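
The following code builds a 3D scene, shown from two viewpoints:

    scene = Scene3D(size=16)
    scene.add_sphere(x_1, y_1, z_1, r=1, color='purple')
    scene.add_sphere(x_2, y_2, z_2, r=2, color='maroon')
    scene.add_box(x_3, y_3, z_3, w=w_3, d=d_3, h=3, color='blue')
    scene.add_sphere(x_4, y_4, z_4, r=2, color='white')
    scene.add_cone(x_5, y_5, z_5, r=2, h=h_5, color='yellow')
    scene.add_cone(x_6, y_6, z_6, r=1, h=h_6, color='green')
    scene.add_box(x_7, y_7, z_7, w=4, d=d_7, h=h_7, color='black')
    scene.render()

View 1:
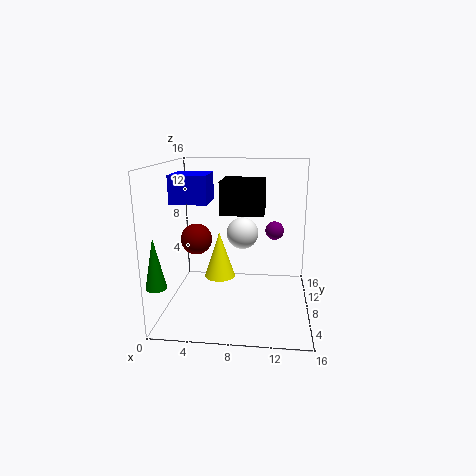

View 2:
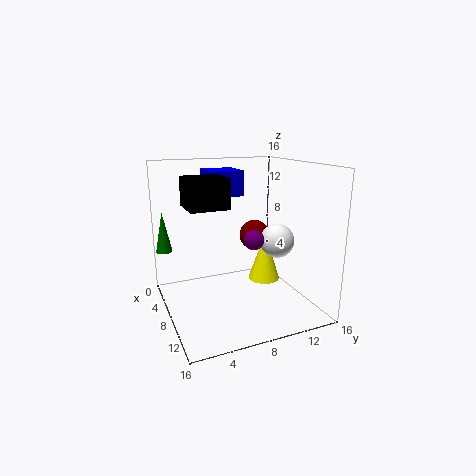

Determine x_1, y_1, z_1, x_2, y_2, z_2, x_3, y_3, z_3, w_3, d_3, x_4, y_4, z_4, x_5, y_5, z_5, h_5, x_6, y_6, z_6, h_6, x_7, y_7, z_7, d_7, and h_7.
x_1 = 12; y_1 = 8; z_1 = 9; x_2 = 2; y_2 = 13; z_2 = 6; x_3 = 1; y_3 = 6; z_3 = 12; w_3 = 4; d_3 = 4; x_4 = 8; y_4 = 13; z_4 = 7; x_5 = 5; y_5 = 13; z_5 = 1; h_5 = 6; x_6 = 1; y_6 = 1; z_6 = 5; h_6 = 5; x_7 = 7; y_7 = 2; z_7 = 12; d_7 = 4; h_7 = 3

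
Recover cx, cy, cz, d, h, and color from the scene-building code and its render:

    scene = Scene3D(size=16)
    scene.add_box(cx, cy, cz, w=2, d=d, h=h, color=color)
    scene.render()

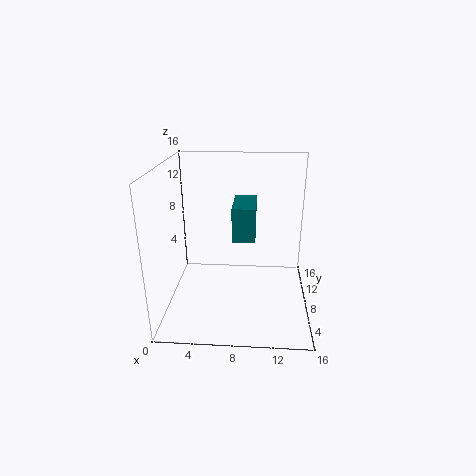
cx = 8; cy = 0.5; cz = 11; d = 4; h = 3; color = 'teal'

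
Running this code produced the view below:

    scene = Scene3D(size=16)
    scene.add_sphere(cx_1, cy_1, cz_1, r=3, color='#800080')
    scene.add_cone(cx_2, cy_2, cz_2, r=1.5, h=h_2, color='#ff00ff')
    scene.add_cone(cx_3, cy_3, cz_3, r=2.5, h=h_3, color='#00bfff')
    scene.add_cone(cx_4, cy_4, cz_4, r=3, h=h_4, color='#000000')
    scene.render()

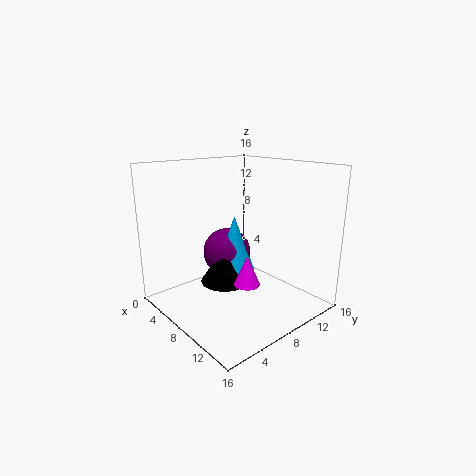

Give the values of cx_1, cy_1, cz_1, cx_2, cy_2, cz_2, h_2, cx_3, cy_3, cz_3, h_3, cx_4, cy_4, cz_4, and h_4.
cx_1 = 3.5, cy_1 = 10, cz_1 = 4.5, cx_2 = 9, cy_2 = 8.5, cz_2 = 2.5, h_2 = 3.5, cx_3 = 5, cy_3 = 10, cz_3 = 2.5, h_3 = 7, cx_4 = 5, cy_4 = 8.5, cz_4 = 1.5, h_4 = 4.5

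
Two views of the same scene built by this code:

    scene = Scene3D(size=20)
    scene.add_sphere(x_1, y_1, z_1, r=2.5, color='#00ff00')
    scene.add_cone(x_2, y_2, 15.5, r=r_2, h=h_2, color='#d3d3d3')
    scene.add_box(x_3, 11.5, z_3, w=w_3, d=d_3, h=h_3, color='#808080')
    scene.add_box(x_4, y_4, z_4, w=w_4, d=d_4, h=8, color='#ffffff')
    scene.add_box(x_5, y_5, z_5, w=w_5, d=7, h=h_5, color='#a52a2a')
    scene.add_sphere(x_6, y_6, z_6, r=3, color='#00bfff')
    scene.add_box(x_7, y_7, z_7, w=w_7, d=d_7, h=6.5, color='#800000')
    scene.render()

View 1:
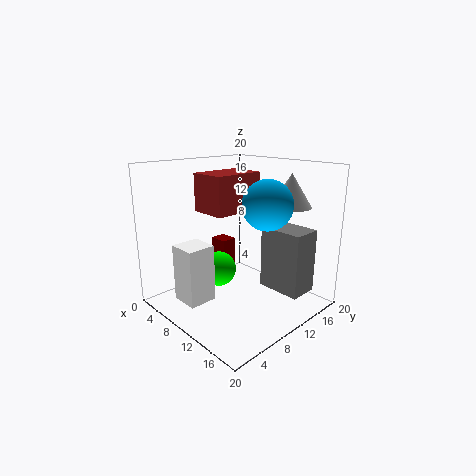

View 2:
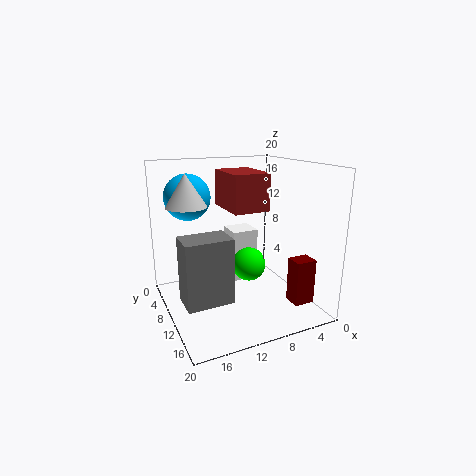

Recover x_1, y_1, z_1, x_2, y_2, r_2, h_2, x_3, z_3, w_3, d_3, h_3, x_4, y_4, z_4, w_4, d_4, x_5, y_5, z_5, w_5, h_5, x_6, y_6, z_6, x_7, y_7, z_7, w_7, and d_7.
x_1 = 7.5; y_1 = 8.5; z_1 = 5; x_2 = 17.5; y_2 = 11.5; r_2 = 2.5; h_2 = 4; x_3 = 13; z_3 = 3.5; w_3 = 6; d_3 = 4; h_3 = 8.5; x_4 = 5; y_4 = 2.5; z_4 = 1.5; w_4 = 4; d_4 = 4; x_5 = 6.5; y_5 = 5.5; z_5 = 14; w_5 = 5; h_5 = 5; x_6 = 16.5; y_6 = 8.5; z_6 = 16; x_7 = 0.5; y_7 = 13; z_7 = 0.5; w_7 = 3; d_7 = 2.5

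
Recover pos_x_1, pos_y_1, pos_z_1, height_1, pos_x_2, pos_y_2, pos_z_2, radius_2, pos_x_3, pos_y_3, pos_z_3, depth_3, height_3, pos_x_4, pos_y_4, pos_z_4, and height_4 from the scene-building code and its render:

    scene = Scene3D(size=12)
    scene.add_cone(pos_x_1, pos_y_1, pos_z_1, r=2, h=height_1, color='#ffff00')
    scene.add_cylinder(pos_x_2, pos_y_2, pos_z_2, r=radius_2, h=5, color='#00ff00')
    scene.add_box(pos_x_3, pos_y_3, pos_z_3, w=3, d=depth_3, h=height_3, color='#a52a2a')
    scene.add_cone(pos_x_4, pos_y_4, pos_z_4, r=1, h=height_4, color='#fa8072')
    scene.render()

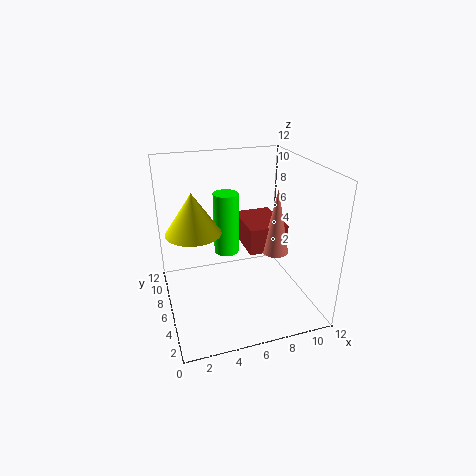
pos_x_1 = 2; pos_y_1 = 4; pos_z_1 = 8; height_1 = 3; pos_x_2 = 5; pos_y_2 = 6; pos_z_2 = 5; radius_2 = 1; pos_x_3 = 6; pos_y_3 = 3; pos_z_3 = 6; depth_3 = 4; height_3 = 2; pos_x_4 = 8; pos_y_4 = 3; pos_z_4 = 6; height_4 = 5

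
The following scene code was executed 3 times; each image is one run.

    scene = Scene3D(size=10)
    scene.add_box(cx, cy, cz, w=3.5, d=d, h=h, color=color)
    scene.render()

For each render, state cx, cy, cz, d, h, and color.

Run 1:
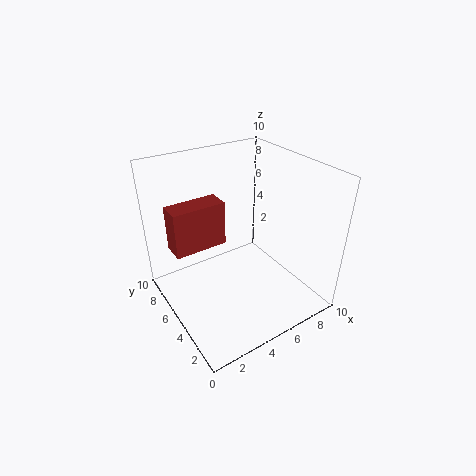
cx = 0.5, cy = 5, cz = 5, d = 1.5, h = 3, color = 'brown'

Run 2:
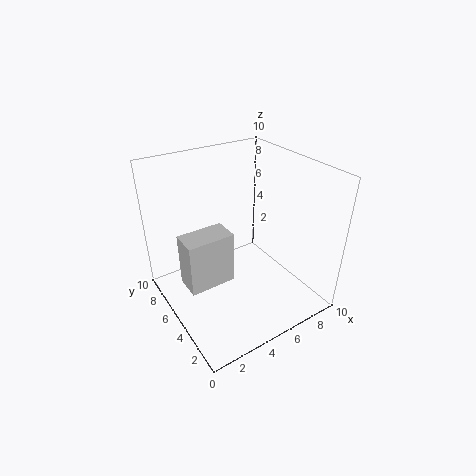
cx = 1.5, cy = 5.5, cz = 1, d = 2, h = 4, color = 'lightgray'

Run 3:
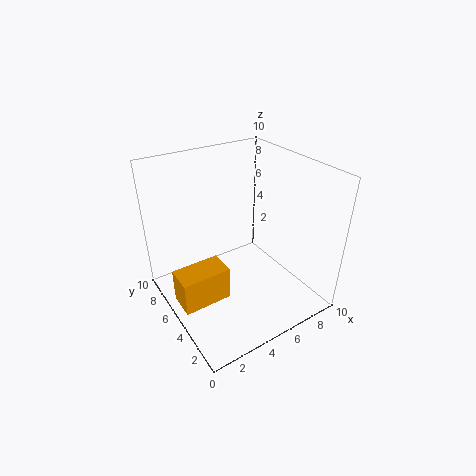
cx = 0.5, cy = 4.5, cz = 0.5, d = 2, h = 2.5, color = 'orange'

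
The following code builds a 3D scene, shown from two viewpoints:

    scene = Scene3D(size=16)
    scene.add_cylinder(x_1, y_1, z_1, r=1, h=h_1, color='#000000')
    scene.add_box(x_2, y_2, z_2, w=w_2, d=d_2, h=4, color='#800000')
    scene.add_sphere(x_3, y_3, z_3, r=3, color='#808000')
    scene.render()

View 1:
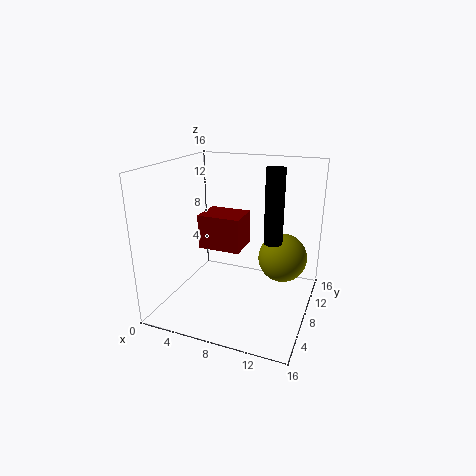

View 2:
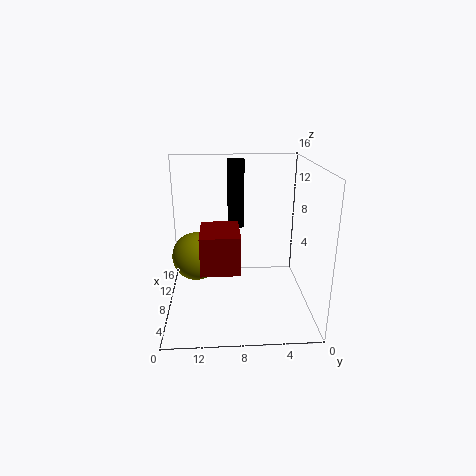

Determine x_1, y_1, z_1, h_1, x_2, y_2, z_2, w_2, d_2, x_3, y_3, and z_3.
x_1 = 12, y_1 = 8, z_1 = 8, h_1 = 8, x_2 = 3, y_2 = 8, z_2 = 6, w_2 = 5, d_2 = 4, x_3 = 12, y_3 = 13, z_3 = 4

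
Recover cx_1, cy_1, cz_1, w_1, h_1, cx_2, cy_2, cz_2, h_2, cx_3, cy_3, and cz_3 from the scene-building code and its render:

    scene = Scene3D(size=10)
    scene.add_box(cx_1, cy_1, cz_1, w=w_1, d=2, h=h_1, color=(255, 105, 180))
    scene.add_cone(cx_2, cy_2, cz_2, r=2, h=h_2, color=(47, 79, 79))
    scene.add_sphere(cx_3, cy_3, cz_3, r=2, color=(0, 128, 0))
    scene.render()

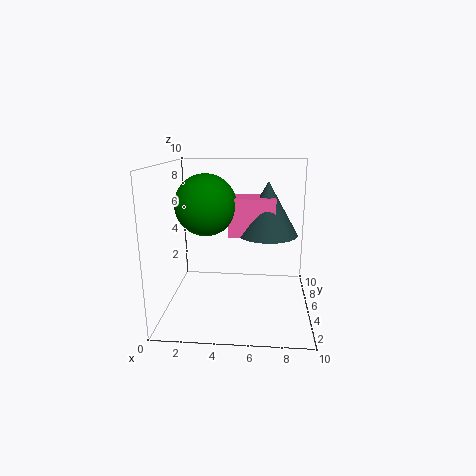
cx_1 = 4.5
cy_1 = 3.5
cz_1 = 5.5
w_1 = 3
h_1 = 2.5
cx_2 = 7
cy_2 = 4.5
cz_2 = 5.5
h_2 = 3.5
cx_3 = 3
cy_3 = 4
cz_3 = 7.5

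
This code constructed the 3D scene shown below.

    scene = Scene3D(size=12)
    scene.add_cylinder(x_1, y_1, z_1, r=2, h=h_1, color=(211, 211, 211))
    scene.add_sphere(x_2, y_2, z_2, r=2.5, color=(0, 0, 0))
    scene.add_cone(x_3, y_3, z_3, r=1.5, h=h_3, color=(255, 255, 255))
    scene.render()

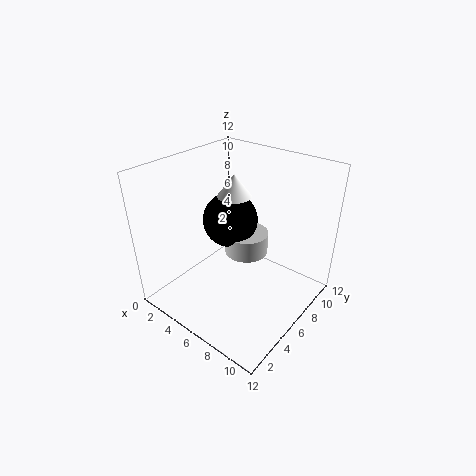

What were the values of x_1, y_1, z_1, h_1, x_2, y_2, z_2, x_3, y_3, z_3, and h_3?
x_1 = 5; y_1 = 8.5; z_1 = 3; h_1 = 2; x_2 = 3.5; y_2 = 8; z_2 = 6; x_3 = 4; y_3 = 8; z_3 = 8.5; h_3 = 2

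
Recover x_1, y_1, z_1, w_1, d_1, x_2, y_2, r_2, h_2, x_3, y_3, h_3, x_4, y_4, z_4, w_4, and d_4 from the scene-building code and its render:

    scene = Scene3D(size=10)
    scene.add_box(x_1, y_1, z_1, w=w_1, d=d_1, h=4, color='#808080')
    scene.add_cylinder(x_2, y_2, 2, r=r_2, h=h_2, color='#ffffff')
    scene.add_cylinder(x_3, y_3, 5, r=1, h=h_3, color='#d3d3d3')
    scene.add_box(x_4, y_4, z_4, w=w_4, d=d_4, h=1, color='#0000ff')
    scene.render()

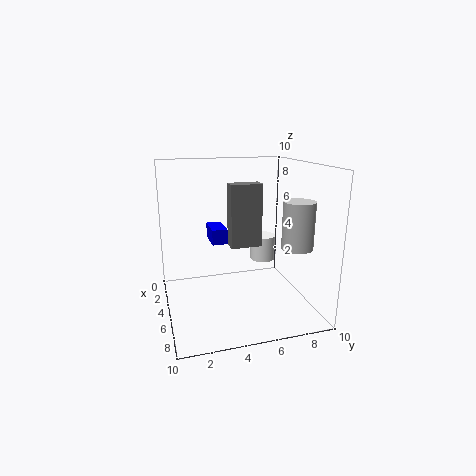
x_1 = 6; y_1 = 4; z_1 = 5; w_1 = 1; d_1 = 2; x_2 = 2; y_2 = 8; r_2 = 1; h_2 = 2; x_3 = 8; y_3 = 8; h_3 = 3; x_4 = 4; y_4 = 3; z_4 = 5; w_4 = 2; d_4 = 1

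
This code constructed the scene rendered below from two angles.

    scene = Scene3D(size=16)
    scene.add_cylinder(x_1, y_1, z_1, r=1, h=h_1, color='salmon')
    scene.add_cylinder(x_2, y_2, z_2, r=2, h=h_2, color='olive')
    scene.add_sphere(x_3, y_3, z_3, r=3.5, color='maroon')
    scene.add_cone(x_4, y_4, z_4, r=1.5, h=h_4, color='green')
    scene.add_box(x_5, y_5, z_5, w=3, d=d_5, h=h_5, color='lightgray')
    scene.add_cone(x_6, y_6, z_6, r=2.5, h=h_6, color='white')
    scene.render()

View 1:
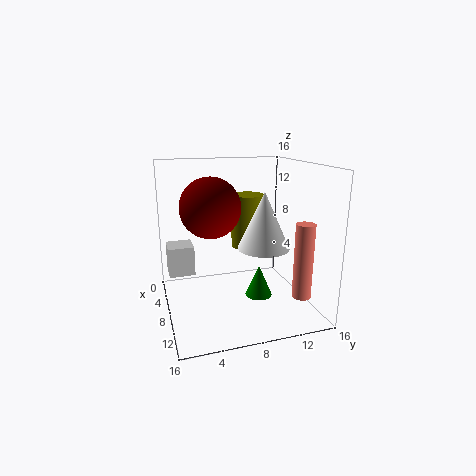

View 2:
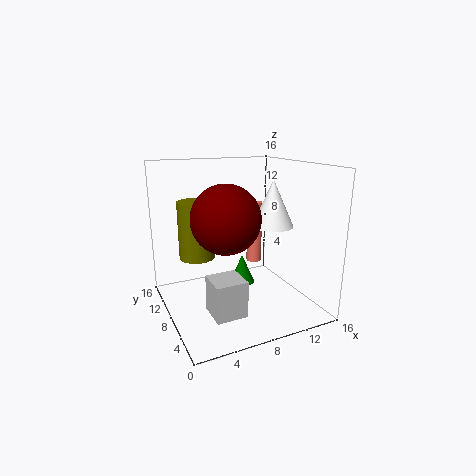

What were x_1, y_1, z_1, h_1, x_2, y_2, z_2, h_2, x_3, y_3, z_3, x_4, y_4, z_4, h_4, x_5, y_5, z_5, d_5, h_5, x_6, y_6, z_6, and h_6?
x_1 = 13, y_1 = 13.5, z_1 = 2.5, h_1 = 8, x_2 = 4, y_2 = 10.5, z_2 = 5.5, h_2 = 6.5, x_3 = 5.5, y_3 = 5.5, z_3 = 11, x_4 = 9.5, y_4 = 10, z_4 = 1.5, h_4 = 3.5, x_5 = 2.5, y_5 = 0.5, z_5 = 3, d_5 = 3, h_5 = 3.5, x_6 = 13, y_6 = 9, z_6 = 8.5, h_6 = 5.5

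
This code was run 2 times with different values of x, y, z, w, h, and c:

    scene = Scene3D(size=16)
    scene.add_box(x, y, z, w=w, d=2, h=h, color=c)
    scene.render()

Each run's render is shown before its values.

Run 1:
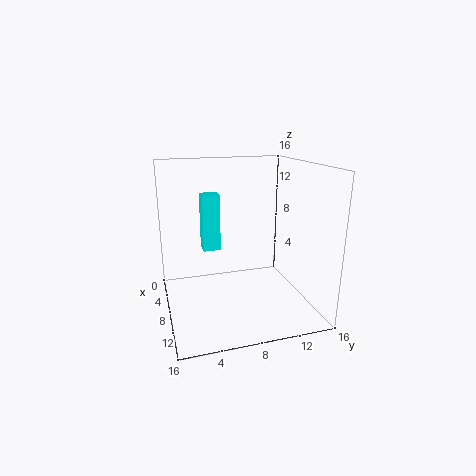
x = 4, y = 4.5, z = 6, w = 2, h = 6.5, c = 'cyan'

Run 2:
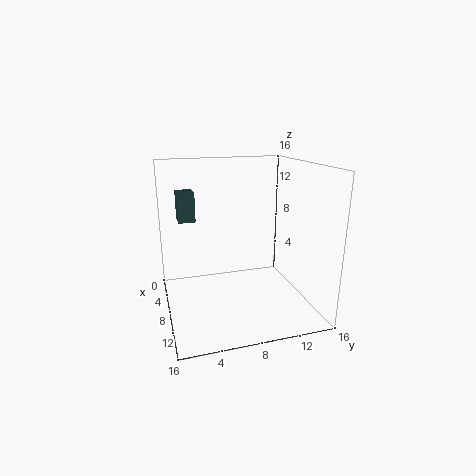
x = 1.5, y = 2, z = 9, w = 2.5, h = 3.5, c = 'darkslategray'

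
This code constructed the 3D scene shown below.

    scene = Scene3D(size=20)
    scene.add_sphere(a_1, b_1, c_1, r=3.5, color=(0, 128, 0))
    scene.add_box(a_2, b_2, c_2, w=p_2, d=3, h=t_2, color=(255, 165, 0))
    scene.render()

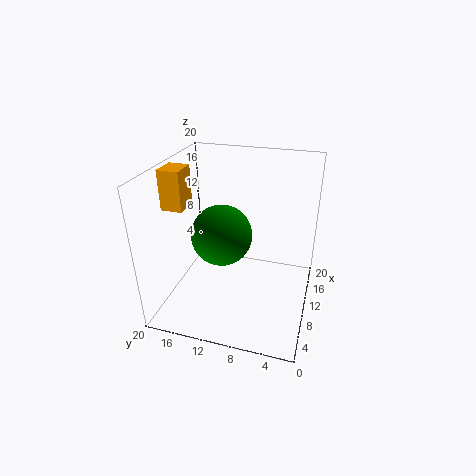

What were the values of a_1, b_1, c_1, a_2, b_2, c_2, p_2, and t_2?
a_1 = 3.5; b_1 = 10; c_1 = 14; a_2 = 7.5; b_2 = 17; c_2 = 14; p_2 = 3.5; t_2 = 5.5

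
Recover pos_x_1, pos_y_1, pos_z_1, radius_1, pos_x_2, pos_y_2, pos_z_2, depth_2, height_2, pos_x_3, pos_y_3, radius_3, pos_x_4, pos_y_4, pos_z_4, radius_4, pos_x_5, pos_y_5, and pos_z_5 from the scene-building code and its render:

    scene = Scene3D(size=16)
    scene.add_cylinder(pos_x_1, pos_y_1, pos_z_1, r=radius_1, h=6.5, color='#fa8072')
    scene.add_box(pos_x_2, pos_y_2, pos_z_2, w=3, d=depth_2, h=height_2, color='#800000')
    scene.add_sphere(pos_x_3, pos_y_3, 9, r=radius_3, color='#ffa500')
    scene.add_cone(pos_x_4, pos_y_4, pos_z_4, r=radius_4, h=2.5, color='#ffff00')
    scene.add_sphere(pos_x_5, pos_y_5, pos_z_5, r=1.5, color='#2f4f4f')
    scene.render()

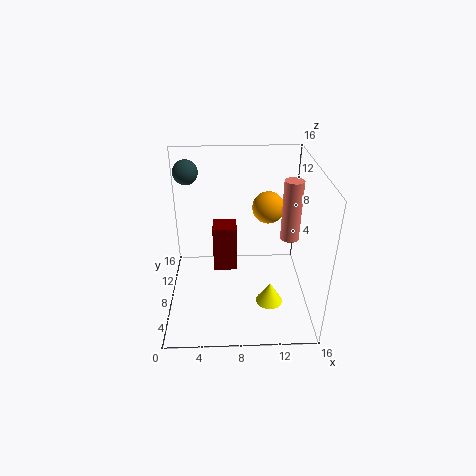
pos_x_1 = 13.5
pos_y_1 = 7
pos_z_1 = 8.5
radius_1 = 1
pos_x_2 = 5
pos_y_2 = 11.5
pos_z_2 = 1
depth_2 = 3
height_2 = 6
pos_x_3 = 12
pos_y_3 = 13.5
radius_3 = 2
pos_x_4 = 11.5
pos_y_4 = 5.5
pos_z_4 = 1
radius_4 = 1.5
pos_x_5 = 2
pos_y_5 = 14
pos_z_5 = 13.5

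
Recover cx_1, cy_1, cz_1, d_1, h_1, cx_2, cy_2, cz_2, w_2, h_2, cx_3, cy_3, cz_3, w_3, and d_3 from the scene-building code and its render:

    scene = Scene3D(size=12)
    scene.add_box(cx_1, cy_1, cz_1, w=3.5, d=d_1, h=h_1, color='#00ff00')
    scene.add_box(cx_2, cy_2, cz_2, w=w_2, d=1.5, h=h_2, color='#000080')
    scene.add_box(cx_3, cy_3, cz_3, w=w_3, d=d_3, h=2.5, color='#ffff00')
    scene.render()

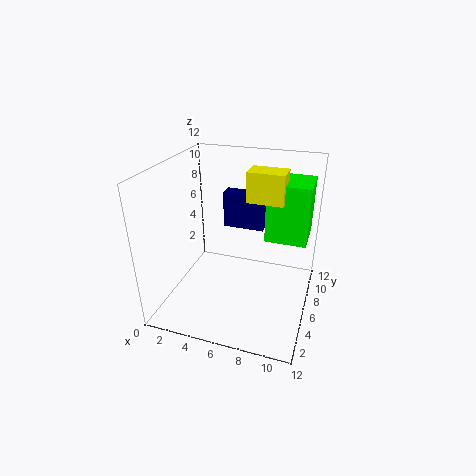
cx_1 = 8; cy_1 = 7; cz_1 = 5.5; d_1 = 3.5; h_1 = 5; cx_2 = 3; cy_2 = 10.5; cz_2 = 4.5; w_2 = 4; h_2 = 3.5; cx_3 = 6.5; cy_3 = 6.5; cz_3 = 9; w_3 = 3; d_3 = 2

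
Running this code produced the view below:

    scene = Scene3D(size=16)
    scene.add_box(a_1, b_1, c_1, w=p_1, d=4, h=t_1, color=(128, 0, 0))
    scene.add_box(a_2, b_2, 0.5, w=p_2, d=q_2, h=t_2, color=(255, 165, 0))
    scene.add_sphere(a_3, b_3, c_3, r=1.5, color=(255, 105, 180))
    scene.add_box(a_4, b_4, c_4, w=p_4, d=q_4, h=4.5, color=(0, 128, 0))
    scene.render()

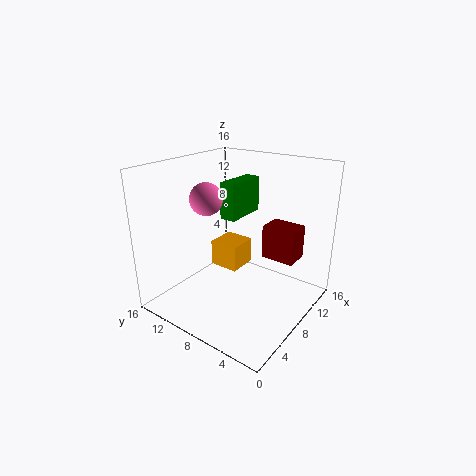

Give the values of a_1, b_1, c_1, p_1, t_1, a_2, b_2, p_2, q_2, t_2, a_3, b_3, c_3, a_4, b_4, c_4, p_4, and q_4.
a_1 = 11.5
b_1 = 3
c_1 = 4.5
p_1 = 3
t_1 = 4
a_2 = 12
b_2 = 11.5
p_2 = 4
q_2 = 4
t_2 = 3.5
a_3 = 2.5
b_3 = 7.5
c_3 = 14
a_4 = 10.5
b_4 = 10.5
c_4 = 8.5
p_4 = 5.5
q_4 = 2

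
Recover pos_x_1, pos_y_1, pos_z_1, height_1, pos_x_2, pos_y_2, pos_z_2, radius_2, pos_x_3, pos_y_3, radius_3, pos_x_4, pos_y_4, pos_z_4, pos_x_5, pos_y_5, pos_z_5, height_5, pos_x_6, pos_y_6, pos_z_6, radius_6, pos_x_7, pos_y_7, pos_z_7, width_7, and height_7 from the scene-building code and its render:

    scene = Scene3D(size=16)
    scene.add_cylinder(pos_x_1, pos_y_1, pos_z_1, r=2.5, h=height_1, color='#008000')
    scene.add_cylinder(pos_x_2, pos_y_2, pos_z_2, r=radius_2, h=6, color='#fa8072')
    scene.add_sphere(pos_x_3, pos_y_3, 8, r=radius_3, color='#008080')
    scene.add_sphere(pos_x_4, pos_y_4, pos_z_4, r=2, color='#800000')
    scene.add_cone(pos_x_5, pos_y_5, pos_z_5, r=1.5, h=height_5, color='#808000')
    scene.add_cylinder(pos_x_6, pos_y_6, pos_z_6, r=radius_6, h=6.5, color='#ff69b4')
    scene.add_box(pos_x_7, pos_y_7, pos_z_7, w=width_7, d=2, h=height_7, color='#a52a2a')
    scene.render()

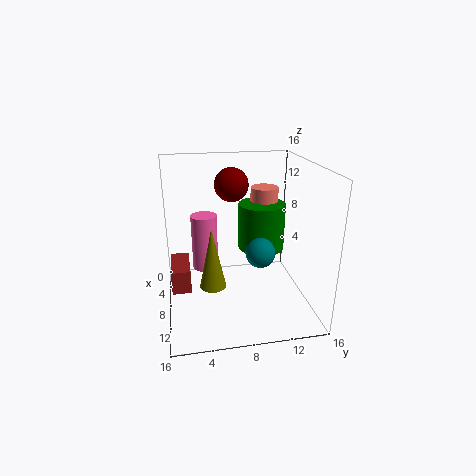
pos_x_1 = 8.5; pos_y_1 = 10.5; pos_z_1 = 7; height_1 = 5; pos_x_2 = 7.5; pos_y_2 = 11; pos_z_2 = 7.5; radius_2 = 1.5; pos_x_3 = 12; pos_y_3 = 9.5; radius_3 = 1.5; pos_x_4 = 4; pos_y_4 = 8; pos_z_4 = 13; pos_x_5 = 8.5; pos_y_5 = 5; pos_z_5 = 2.5; height_5 = 7; pos_x_6 = 5.5; pos_y_6 = 4.5; pos_z_6 = 3.5; radius_6 = 1.5; pos_x_7 = 6.5; pos_y_7 = 0.5; pos_z_7 = 3.5; width_7 = 4.5; height_7 = 2.5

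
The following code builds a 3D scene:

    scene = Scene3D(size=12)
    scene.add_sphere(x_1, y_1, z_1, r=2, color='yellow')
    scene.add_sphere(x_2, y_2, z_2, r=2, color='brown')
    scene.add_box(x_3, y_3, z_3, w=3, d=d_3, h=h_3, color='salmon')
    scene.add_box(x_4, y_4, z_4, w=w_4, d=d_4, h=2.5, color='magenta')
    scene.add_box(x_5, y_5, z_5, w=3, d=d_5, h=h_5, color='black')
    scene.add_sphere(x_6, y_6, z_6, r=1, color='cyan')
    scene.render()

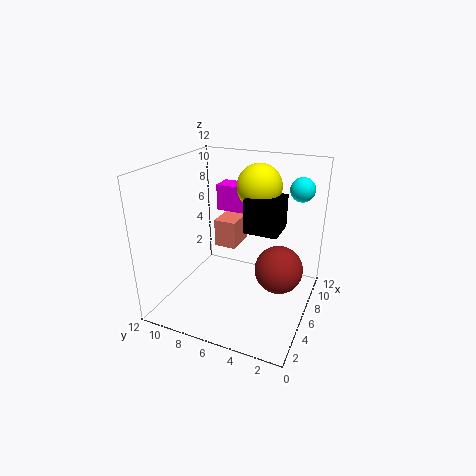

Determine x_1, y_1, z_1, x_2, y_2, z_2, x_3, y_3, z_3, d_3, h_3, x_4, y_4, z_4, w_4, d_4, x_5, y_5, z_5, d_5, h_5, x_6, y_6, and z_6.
x_1 = 9.5
y_1 = 5.5
z_1 = 9.5
x_2 = 6.5
y_2 = 2.5
z_2 = 3.5
x_3 = 7.5
y_3 = 7
z_3 = 4
d_3 = 2
h_3 = 2.5
x_4 = 10
y_4 = 6.5
z_4 = 6.5
w_4 = 2
d_4 = 3.5
x_5 = 7
y_5 = 3
z_5 = 6
d_5 = 3
h_5 = 3
x_6 = 8.5
y_6 = 1.5
z_6 = 10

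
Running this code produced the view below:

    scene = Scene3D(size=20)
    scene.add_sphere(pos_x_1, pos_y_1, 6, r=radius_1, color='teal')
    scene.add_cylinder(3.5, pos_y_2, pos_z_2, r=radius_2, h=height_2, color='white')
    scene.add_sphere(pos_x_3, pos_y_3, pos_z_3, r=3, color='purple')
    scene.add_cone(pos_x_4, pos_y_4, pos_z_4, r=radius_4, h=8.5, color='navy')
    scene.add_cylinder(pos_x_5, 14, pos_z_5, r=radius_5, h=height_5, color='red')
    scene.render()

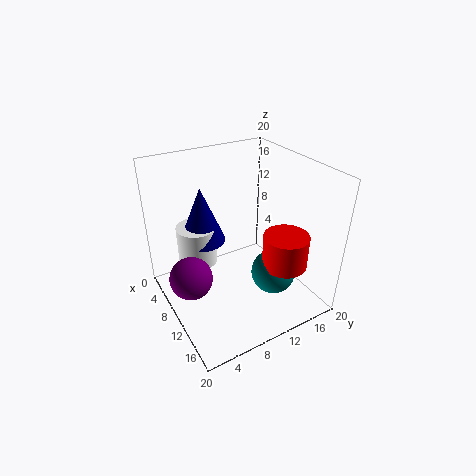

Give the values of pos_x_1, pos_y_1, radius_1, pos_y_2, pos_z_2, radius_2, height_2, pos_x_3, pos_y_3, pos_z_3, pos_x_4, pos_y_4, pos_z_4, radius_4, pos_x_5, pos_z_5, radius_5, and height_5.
pos_x_1 = 14.5, pos_y_1 = 13, radius_1 = 3, pos_y_2 = 6.5, pos_z_2 = 3.5, radius_2 = 3, height_2 = 6, pos_x_3 = 9, pos_y_3 = 3, pos_z_3 = 5, pos_x_4 = 3.5, pos_y_4 = 7.5, pos_z_4 = 7, radius_4 = 3.5, pos_x_5 = 15.5, pos_z_5 = 7.5, radius_5 = 3, height_5 = 4.5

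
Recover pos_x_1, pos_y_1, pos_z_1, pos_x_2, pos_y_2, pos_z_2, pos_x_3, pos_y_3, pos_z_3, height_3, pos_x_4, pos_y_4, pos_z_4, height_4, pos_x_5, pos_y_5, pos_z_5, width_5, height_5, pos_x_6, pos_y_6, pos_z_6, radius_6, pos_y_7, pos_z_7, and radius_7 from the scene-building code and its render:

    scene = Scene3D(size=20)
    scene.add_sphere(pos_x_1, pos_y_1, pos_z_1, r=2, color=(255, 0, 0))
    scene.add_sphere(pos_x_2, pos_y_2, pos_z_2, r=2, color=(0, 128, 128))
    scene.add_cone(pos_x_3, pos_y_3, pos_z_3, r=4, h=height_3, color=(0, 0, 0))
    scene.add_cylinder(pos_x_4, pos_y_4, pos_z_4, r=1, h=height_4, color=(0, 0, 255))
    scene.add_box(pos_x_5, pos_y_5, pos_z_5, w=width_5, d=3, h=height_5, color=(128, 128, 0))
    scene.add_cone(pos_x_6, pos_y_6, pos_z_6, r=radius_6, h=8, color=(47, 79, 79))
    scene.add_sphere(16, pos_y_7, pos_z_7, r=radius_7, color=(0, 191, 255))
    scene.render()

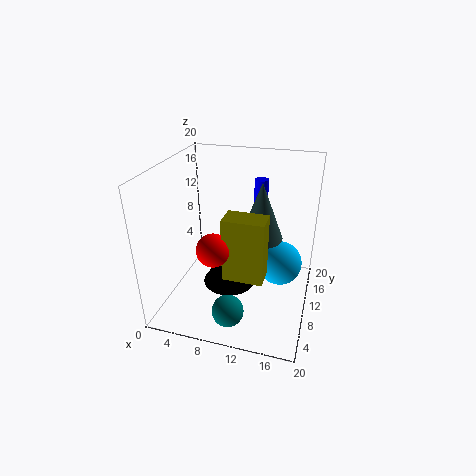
pos_x_1 = 9
pos_y_1 = 3
pos_z_1 = 12
pos_x_2 = 11
pos_y_2 = 2
pos_z_2 = 4
pos_x_3 = 8
pos_y_3 = 12
pos_z_3 = 1
height_3 = 6
pos_x_4 = 12
pos_y_4 = 15
pos_z_4 = 13
height_4 = 4
pos_x_5 = 10
pos_y_5 = 3
pos_z_5 = 8
width_5 = 5
height_5 = 8
pos_x_6 = 13
pos_y_6 = 11
pos_z_6 = 10
radius_6 = 3
pos_y_7 = 10
pos_z_7 = 7
radius_7 = 3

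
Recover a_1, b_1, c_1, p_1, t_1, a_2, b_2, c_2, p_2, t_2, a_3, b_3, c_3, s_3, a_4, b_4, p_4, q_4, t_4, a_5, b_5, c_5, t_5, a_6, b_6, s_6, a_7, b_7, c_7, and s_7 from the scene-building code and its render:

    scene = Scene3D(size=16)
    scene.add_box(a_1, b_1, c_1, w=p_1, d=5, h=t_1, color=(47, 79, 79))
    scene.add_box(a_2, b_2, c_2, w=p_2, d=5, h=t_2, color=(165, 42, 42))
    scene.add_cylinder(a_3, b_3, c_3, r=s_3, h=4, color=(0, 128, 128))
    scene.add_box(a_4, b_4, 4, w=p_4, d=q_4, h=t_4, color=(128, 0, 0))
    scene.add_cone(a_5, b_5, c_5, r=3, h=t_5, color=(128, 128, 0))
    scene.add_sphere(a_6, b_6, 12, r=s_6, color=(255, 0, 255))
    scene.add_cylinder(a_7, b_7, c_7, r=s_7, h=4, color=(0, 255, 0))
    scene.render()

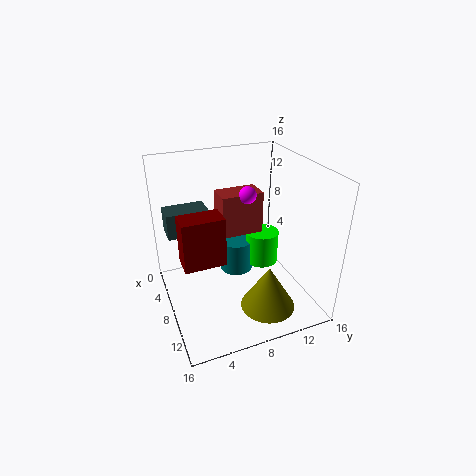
a_1 = 1; b_1 = 1; c_1 = 7; p_1 = 3; t_1 = 3; a_2 = 3; b_2 = 7; c_2 = 7; p_2 = 3; t_2 = 5; a_3 = 5; b_3 = 9; c_3 = 2; s_3 = 2; a_4 = 4; b_4 = 2; p_4 = 3; q_4 = 5; t_4 = 6; a_5 = 12; b_5 = 10; c_5 = 1; t_5 = 5; a_6 = 6; b_6 = 10; s_6 = 1; a_7 = 6; b_7 = 12; c_7 = 3; s_7 = 2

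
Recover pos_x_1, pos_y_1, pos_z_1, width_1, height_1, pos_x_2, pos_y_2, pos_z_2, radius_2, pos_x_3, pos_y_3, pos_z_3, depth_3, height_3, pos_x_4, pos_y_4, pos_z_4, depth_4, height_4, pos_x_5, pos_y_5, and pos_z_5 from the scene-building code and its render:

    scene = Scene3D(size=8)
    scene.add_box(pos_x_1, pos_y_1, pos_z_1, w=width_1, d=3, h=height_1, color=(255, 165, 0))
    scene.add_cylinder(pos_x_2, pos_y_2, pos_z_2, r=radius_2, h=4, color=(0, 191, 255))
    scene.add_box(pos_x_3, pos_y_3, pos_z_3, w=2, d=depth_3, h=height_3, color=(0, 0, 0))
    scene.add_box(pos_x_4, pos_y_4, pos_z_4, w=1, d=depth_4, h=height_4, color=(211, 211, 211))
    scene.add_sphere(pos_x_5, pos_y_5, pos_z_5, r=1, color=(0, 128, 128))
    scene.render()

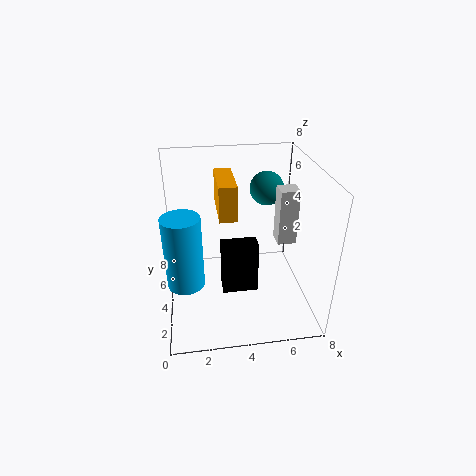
pos_x_1 = 3, pos_y_1 = 4, pos_z_1 = 5, width_1 = 1, height_1 = 2, pos_x_2 = 1, pos_y_2 = 3, pos_z_2 = 2, radius_2 = 1, pos_x_3 = 3, pos_y_3 = 3, pos_z_3 = 1, depth_3 = 1, height_3 = 3, pos_x_4 = 6, pos_y_4 = 3, pos_z_4 = 4, depth_4 = 1, height_4 = 3, pos_x_5 = 6, pos_y_5 = 6, pos_z_5 = 6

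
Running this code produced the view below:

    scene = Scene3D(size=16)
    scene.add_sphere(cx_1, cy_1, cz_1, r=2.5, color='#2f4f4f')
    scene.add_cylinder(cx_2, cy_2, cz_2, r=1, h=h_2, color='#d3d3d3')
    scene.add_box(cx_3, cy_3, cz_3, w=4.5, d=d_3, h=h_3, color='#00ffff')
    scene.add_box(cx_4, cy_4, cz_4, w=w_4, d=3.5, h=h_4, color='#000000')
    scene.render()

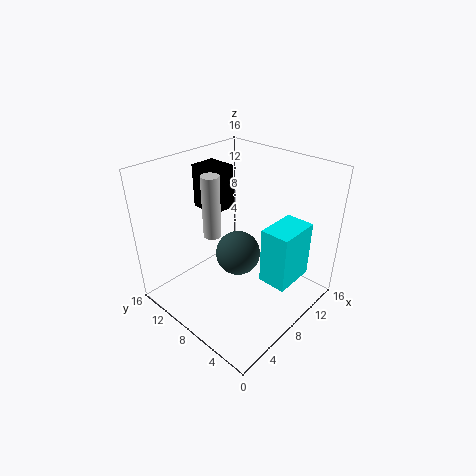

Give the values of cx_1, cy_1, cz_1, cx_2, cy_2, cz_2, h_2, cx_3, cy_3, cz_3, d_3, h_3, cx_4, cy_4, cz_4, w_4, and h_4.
cx_1 = 8; cy_1 = 8; cz_1 = 6; cx_2 = 6.5; cy_2 = 10.5; cz_2 = 8; h_2 = 7; cx_3 = 7; cy_3 = 1; cz_3 = 5; d_3 = 3; h_3 = 6; cx_4 = 7.5; cy_4 = 11; cz_4 = 10; w_4 = 3; h_4 = 5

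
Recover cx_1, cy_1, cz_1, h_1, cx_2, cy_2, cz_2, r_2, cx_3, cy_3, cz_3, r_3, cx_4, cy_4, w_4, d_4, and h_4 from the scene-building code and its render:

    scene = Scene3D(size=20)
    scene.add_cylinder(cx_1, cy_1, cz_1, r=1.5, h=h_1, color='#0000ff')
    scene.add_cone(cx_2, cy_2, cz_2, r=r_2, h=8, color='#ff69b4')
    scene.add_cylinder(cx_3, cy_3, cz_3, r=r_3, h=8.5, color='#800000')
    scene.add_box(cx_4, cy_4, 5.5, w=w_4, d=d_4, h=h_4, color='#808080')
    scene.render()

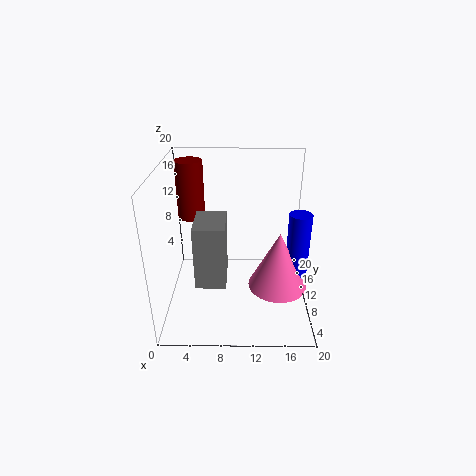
cx_1 = 18
cy_1 = 8
cz_1 = 5.5
h_1 = 9
cx_2 = 15.5
cy_2 = 7.5
cz_2 = 4
r_2 = 4
cx_3 = 3
cy_3 = 15
cz_3 = 11
r_3 = 2
cx_4 = 4.5
cy_4 = 4.5
w_4 = 4
d_4 = 5.5
h_4 = 8.5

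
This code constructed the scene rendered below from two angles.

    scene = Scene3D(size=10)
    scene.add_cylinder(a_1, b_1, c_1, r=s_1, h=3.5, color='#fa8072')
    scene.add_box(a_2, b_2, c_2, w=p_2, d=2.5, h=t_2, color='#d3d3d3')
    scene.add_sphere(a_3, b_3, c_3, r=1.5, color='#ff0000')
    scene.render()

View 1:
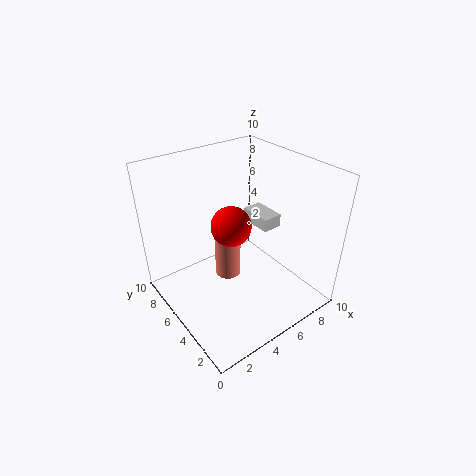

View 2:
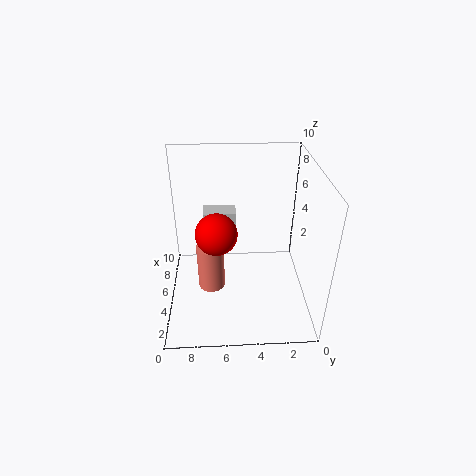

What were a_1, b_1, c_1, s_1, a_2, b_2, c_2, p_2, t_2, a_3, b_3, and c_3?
a_1 = 5.5
b_1 = 7
c_1 = 0.5
s_1 = 1
a_2 = 7.5
b_2 = 5
c_2 = 4.5
p_2 = 1.5
t_2 = 1
a_3 = 5.5
b_3 = 6.5
c_3 = 5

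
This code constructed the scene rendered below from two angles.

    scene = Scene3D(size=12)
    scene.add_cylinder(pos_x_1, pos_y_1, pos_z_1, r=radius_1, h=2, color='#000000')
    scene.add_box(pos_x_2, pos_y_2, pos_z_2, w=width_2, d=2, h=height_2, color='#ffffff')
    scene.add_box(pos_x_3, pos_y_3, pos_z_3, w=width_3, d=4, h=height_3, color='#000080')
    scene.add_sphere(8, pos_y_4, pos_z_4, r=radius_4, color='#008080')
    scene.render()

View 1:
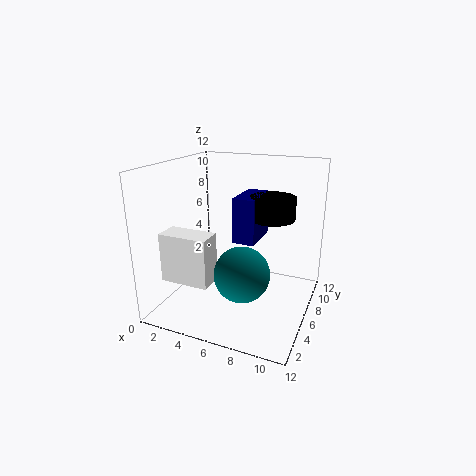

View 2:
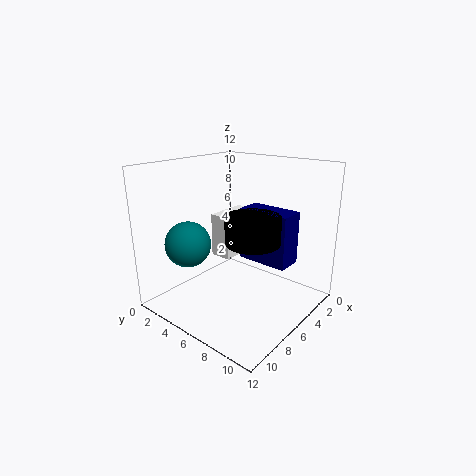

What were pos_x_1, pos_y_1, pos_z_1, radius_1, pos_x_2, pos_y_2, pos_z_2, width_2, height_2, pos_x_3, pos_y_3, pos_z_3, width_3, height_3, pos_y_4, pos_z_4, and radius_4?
pos_x_1 = 8
pos_y_1 = 9
pos_z_1 = 7
radius_1 = 2
pos_x_2 = 1
pos_y_2 = 2
pos_z_2 = 3
width_2 = 4
height_2 = 4
pos_x_3 = 5
pos_y_3 = 7
pos_z_3 = 5
width_3 = 2
height_3 = 4
pos_y_4 = 2
pos_z_4 = 5
radius_4 = 2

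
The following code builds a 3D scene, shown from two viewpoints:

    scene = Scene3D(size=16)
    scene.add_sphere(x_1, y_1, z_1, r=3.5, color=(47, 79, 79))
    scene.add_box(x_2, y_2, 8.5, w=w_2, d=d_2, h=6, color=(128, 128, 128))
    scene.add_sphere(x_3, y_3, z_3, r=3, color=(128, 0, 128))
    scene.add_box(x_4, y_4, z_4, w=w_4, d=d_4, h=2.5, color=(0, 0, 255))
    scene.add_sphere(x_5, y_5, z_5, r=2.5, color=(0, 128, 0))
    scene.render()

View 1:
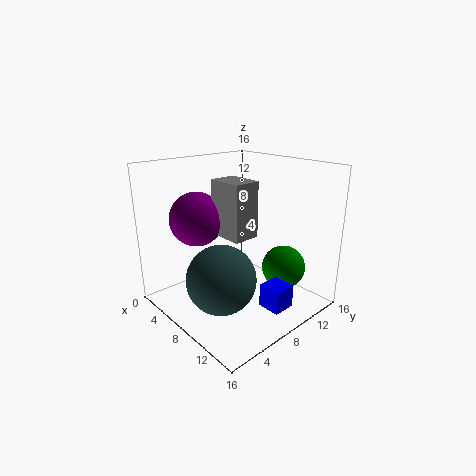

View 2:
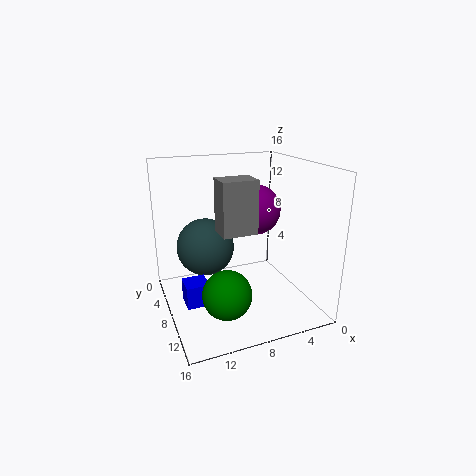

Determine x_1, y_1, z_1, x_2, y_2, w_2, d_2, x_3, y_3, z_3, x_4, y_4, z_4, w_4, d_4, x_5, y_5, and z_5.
x_1 = 10.5
y_1 = 3.5
z_1 = 5.5
x_2 = 6
y_2 = 6
w_2 = 4
d_2 = 3
x_3 = 4.5
y_3 = 5
z_3 = 10
x_4 = 12
y_4 = 7.5
z_4 = 1.5
w_4 = 2.5
d_4 = 2.5
x_5 = 11
y_5 = 12.5
z_5 = 4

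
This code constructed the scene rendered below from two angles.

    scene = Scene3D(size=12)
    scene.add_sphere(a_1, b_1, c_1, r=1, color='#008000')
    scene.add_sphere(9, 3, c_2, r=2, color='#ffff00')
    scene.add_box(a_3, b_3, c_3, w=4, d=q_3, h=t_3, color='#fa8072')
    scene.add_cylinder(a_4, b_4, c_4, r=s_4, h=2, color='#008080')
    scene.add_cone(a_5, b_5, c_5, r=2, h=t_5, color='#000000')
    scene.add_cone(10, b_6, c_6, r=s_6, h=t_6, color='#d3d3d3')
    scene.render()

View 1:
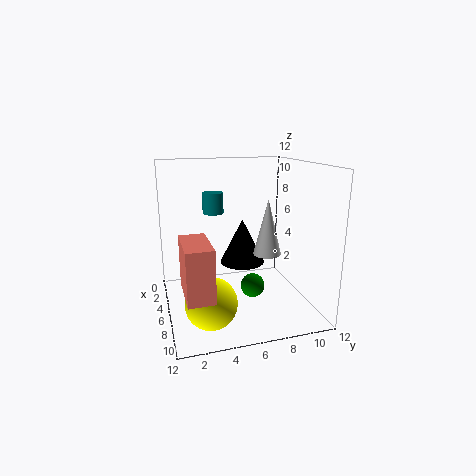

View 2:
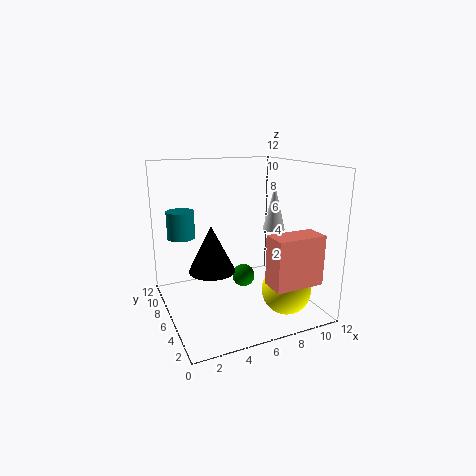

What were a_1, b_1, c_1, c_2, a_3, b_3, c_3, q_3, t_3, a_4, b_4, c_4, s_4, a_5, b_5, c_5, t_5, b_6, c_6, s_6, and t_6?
a_1 = 7
b_1 = 7
c_1 = 2
c_2 = 2
a_3 = 7
b_3 = 1
c_3 = 3
q_3 = 2
t_3 = 4
a_4 = 1
b_4 = 5
c_4 = 7
s_4 = 1
a_5 = 4
b_5 = 7
c_5 = 3
t_5 = 4
b_6 = 7
c_6 = 6
s_6 = 1
t_6 = 4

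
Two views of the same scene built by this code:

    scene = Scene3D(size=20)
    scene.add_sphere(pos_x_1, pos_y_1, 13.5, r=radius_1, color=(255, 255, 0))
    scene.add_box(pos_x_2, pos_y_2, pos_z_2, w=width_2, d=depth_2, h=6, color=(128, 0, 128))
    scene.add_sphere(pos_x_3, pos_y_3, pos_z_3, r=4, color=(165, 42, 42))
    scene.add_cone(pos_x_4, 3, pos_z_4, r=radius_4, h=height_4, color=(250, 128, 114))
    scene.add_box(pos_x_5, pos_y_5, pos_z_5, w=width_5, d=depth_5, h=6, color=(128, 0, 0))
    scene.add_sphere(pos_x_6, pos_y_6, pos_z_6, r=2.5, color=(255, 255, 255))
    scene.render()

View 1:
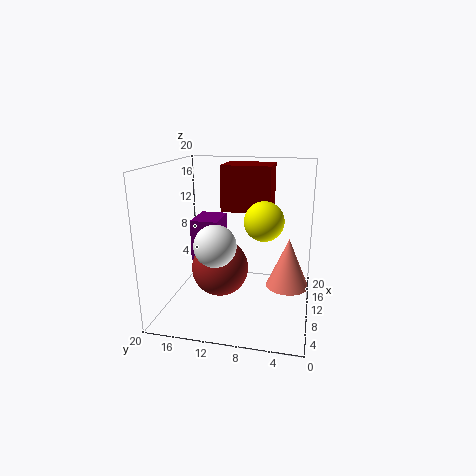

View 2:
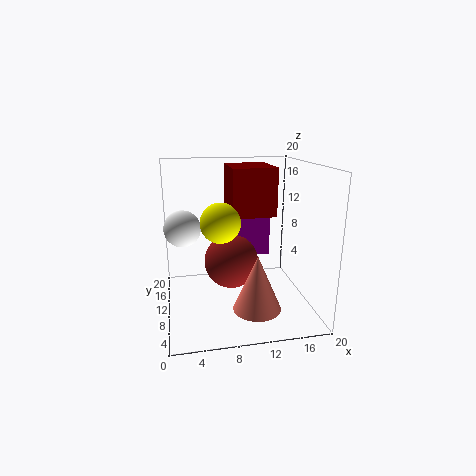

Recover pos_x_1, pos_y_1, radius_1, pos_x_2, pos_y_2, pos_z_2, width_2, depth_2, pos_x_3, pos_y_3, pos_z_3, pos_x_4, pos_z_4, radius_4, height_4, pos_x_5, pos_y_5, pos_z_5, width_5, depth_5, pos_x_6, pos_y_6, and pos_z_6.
pos_x_1 = 7, pos_y_1 = 6, radius_1 = 2.5, pos_x_2 = 10, pos_y_2 = 13, pos_z_2 = 6, width_2 = 5.5, depth_2 = 4, pos_x_3 = 9.5, pos_y_3 = 12.5, pos_z_3 = 5.5, pos_x_4 = 11, pos_z_4 = 3, radius_4 = 3, height_4 = 7, pos_x_5 = 8.5, pos_y_5 = 5.5, pos_z_5 = 14, width_5 = 5.5, depth_5 = 6.5, pos_x_6 = 2.5, pos_y_6 = 11, pos_z_6 = 11.5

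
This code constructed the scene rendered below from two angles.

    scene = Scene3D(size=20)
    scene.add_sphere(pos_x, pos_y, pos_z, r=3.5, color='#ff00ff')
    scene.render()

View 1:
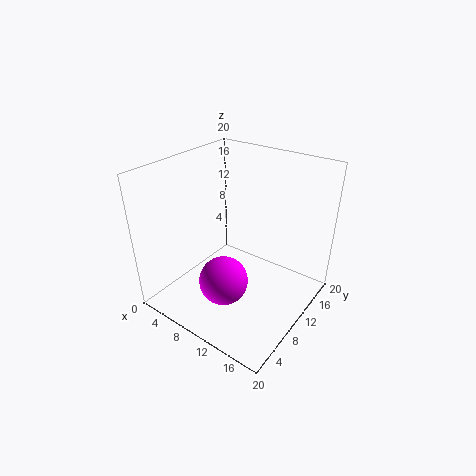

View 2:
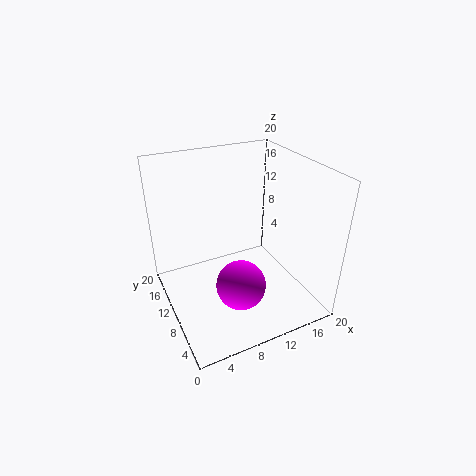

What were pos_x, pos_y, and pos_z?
pos_x = 9.25; pos_y = 7.5; pos_z = 3.75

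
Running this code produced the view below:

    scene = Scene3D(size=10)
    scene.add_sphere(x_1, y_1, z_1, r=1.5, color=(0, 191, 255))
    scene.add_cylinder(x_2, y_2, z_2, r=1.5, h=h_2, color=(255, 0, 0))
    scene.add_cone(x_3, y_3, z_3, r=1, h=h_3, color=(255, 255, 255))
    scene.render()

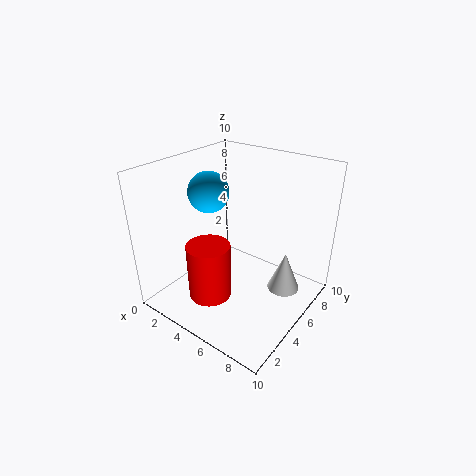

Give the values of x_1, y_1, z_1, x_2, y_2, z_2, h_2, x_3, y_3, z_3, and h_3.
x_1 = 2; y_1 = 5.5; z_1 = 7.5; x_2 = 4; y_2 = 3; z_2 = 1; h_2 = 4; x_3 = 9; y_3 = 4.5; z_3 = 3; h_3 = 2.5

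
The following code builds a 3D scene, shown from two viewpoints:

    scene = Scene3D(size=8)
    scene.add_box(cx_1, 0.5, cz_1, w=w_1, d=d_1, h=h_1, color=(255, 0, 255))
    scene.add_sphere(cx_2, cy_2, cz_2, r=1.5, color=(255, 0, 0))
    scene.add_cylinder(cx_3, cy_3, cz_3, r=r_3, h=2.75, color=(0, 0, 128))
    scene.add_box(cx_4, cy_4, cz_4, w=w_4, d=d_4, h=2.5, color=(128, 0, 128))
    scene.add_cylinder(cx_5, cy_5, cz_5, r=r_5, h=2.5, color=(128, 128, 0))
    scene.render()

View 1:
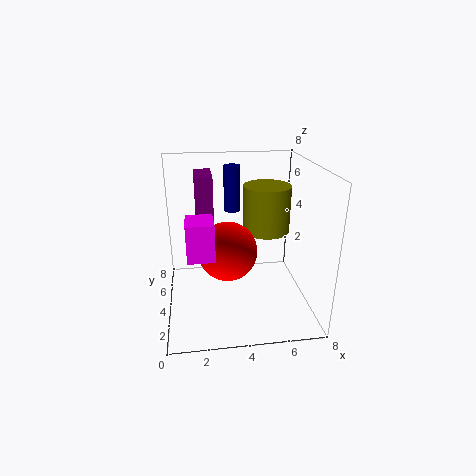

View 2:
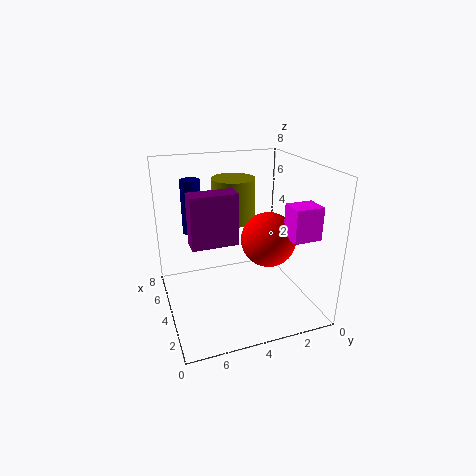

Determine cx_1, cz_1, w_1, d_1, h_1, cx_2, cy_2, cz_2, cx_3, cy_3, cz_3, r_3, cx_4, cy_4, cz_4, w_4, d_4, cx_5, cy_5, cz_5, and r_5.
cx_1 = 1.25, cz_1 = 4.5, w_1 = 1.25, d_1 = 1.5, h_1 = 1.75, cx_2 = 3.25, cy_2 = 2.5, cz_2 = 4, cx_3 = 4, cy_3 = 6.5, cz_3 = 4.75, r_3 = 0.5, cx_4 = 1.75, cy_4 = 4.75, cz_4 = 4.75, w_4 = 1, d_4 = 2.25, cx_5 = 5.5, cy_5 = 3.75, cz_5 = 4.5, r_5 = 1.25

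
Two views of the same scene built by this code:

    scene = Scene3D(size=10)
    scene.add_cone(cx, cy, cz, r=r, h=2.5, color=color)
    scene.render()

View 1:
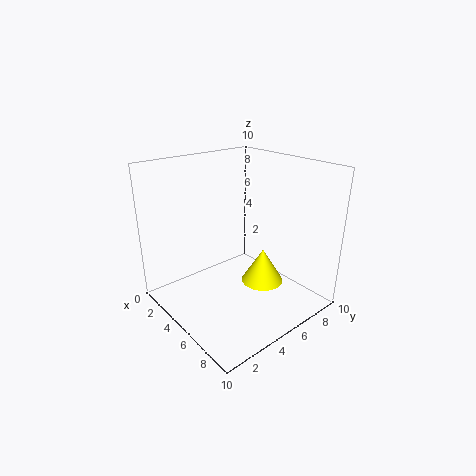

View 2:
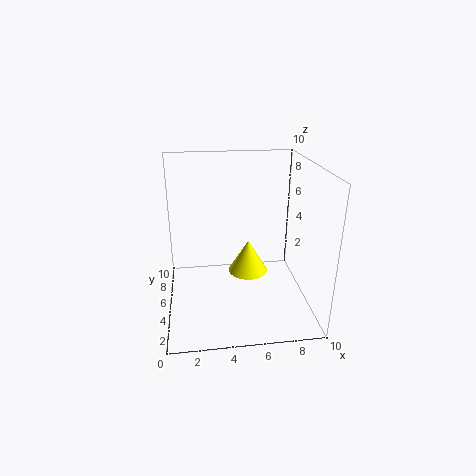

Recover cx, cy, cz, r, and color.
cx = 6; cy = 6.5; cz = 1.5; r = 1.5; color = 'yellow'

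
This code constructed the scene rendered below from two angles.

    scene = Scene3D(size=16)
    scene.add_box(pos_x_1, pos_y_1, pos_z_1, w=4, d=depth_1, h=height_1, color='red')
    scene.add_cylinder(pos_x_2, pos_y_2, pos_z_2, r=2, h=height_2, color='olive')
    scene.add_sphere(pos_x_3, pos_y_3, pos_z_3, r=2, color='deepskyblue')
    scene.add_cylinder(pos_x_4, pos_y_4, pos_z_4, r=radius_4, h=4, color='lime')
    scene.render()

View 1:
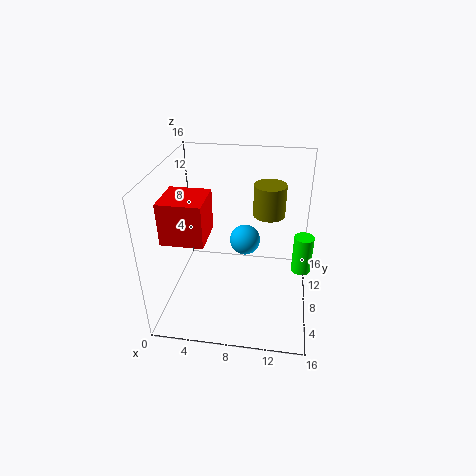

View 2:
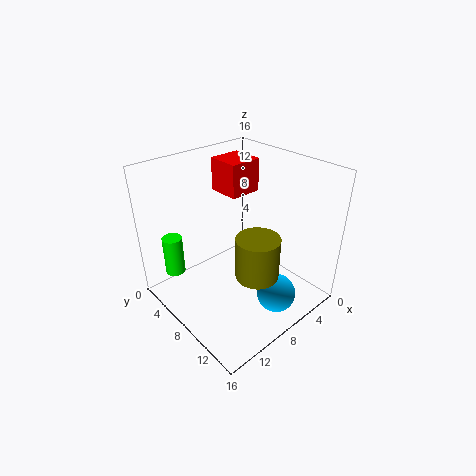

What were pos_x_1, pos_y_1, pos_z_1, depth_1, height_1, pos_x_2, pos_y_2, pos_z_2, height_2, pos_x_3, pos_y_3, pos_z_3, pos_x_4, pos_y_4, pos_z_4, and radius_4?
pos_x_1 = 2, pos_y_1 = 1, pos_z_1 = 11, depth_1 = 4, height_1 = 4, pos_x_2 = 11, pos_y_2 = 14, pos_z_2 = 8, height_2 = 4, pos_x_3 = 8, pos_y_3 = 14, pos_z_3 = 4, pos_x_4 = 15, pos_y_4 = 6, pos_z_4 = 6, radius_4 = 1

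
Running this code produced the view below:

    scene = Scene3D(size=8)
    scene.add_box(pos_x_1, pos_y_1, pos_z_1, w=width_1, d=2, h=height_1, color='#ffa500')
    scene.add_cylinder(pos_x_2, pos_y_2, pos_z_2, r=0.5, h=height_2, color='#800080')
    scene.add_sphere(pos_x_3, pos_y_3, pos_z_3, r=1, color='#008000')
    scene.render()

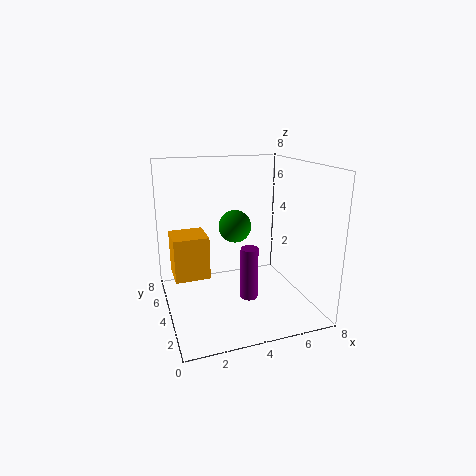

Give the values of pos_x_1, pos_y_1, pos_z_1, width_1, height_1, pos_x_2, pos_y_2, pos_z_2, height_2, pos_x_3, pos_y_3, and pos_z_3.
pos_x_1 = 0.5, pos_y_1 = 4.5, pos_z_1 = 1.5, width_1 = 2, height_1 = 2.5, pos_x_2 = 4.5, pos_y_2 = 3.5, pos_z_2 = 0.5, height_2 = 3, pos_x_3 = 4.5, pos_y_3 = 6, pos_z_3 = 4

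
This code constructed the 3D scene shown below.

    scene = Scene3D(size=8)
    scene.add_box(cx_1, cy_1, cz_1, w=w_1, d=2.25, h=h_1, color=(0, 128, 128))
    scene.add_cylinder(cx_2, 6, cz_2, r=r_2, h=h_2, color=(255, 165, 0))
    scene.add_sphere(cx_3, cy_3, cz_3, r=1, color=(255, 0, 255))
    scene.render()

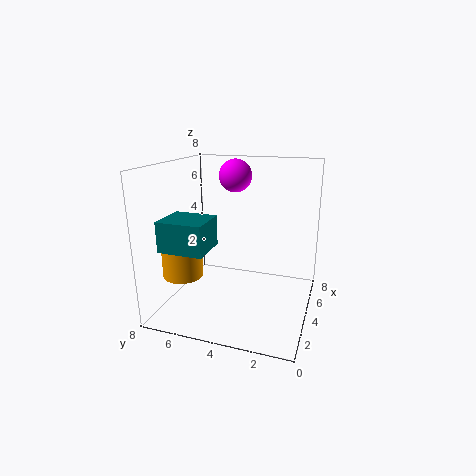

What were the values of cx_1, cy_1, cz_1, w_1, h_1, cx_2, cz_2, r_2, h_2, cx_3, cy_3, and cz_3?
cx_1 = 0.25; cy_1 = 4.5; cz_1 = 4.25; w_1 = 2; h_1 = 1.5; cx_2 = 1.25; cz_2 = 2.75; r_2 = 1; h_2 = 2.75; cx_3 = 6.5; cy_3 = 5; cz_3 = 7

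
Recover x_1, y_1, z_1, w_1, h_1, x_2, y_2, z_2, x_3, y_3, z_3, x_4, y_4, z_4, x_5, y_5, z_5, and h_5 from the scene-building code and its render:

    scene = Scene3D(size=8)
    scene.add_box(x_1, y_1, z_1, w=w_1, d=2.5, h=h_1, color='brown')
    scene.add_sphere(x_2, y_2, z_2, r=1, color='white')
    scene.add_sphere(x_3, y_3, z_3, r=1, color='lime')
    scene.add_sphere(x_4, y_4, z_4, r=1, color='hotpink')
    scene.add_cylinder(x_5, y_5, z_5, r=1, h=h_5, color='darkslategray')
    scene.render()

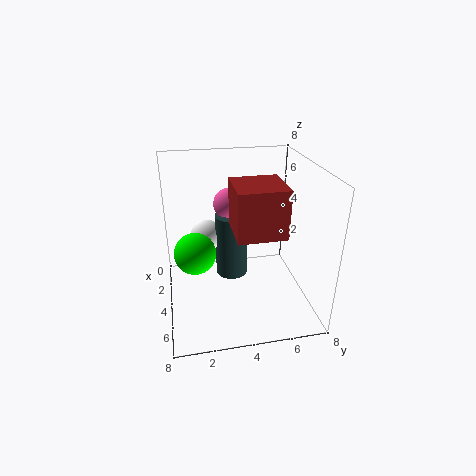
x_1 = 4, y_1 = 3.5, z_1 = 5, w_1 = 2.5, h_1 = 2.5, x_2 = 1.5, y_2 = 2.5, z_2 = 3, x_3 = 6, y_3 = 1.5, z_3 = 4.5, x_4 = 1.5, y_4 = 4, z_4 = 5, x_5 = 2, y_5 = 4, z_5 = 0.5, h_5 = 4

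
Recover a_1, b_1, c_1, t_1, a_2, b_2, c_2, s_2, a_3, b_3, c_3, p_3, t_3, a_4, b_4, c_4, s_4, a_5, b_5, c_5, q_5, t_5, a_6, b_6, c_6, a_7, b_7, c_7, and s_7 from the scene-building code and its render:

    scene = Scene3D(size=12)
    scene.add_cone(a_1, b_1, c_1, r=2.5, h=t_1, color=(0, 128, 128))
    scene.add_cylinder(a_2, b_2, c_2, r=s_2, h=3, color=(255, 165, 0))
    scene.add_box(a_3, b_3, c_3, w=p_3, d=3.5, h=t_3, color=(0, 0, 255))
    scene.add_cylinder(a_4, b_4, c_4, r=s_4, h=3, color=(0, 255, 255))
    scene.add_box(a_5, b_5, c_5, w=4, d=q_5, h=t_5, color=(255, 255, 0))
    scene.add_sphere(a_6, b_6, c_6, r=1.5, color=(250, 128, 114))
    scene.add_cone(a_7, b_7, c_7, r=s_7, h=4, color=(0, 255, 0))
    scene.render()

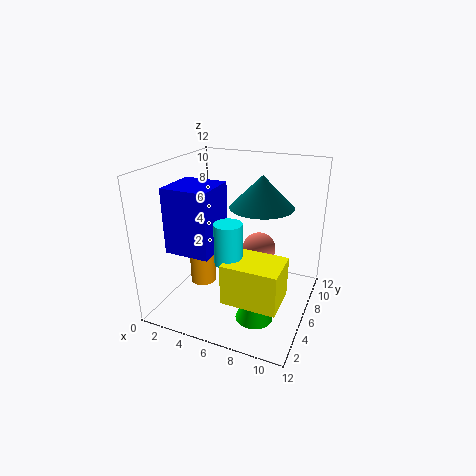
a_1 = 8, b_1 = 6, c_1 = 9, t_1 = 2.5, a_2 = 4, b_2 = 3.5, c_2 = 3, s_2 = 1, a_3 = 2, b_3 = 1.5, c_3 = 6, p_3 = 3.5, t_3 = 5, a_4 = 7, b_4 = 2, c_4 = 6, s_4 = 1, a_5 = 7, b_5 = 0.5, c_5 = 3.5, q_5 = 3, t_5 = 3, a_6 = 7, b_6 = 8.5, c_6 = 4, a_7 = 8.5, b_7 = 3.5, c_7 = 0.5, s_7 = 1.5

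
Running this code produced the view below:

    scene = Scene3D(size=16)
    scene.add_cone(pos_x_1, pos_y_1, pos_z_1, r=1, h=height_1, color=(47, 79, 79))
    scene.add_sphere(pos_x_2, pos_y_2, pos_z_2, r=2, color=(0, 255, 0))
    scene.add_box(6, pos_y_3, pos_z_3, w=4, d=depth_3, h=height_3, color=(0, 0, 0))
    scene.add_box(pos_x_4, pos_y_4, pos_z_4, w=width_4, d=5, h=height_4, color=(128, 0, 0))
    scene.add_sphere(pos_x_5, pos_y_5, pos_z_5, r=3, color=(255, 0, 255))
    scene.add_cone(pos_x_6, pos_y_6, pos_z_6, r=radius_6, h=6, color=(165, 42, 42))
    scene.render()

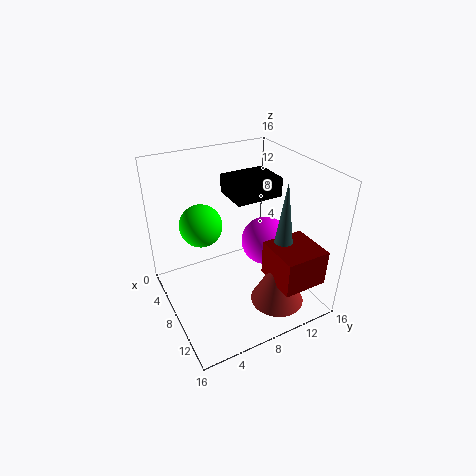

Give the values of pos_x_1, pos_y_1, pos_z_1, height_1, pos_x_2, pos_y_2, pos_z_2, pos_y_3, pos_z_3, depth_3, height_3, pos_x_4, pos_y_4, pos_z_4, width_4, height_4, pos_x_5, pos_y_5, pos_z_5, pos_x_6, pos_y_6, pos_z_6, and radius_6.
pos_x_1 = 11
pos_y_1 = 12
pos_z_1 = 8
height_1 = 7
pos_x_2 = 10
pos_y_2 = 3
pos_z_2 = 12
pos_y_3 = 7
pos_z_3 = 13
depth_3 = 5
height_3 = 2
pos_x_4 = 10
pos_y_4 = 10
pos_z_4 = 4
width_4 = 5
height_4 = 4
pos_x_5 = 6
pos_y_5 = 13
pos_z_5 = 5
pos_x_6 = 12
pos_y_6 = 11
pos_z_6 = 1
radius_6 = 3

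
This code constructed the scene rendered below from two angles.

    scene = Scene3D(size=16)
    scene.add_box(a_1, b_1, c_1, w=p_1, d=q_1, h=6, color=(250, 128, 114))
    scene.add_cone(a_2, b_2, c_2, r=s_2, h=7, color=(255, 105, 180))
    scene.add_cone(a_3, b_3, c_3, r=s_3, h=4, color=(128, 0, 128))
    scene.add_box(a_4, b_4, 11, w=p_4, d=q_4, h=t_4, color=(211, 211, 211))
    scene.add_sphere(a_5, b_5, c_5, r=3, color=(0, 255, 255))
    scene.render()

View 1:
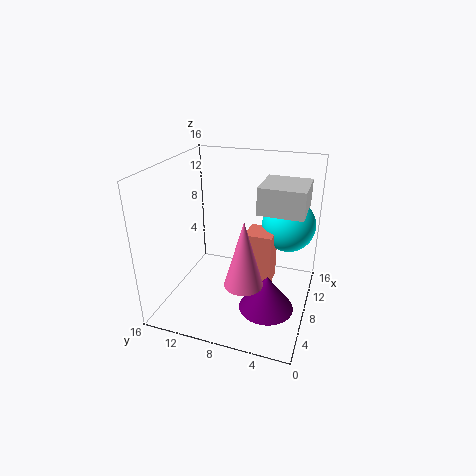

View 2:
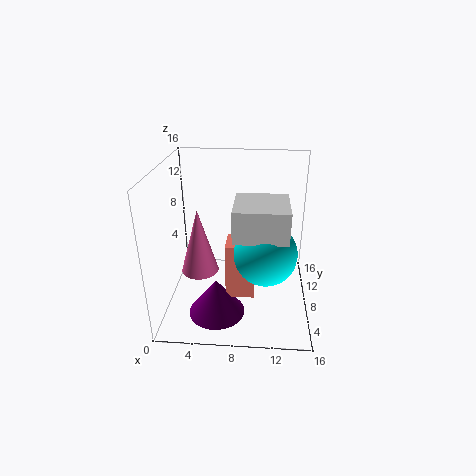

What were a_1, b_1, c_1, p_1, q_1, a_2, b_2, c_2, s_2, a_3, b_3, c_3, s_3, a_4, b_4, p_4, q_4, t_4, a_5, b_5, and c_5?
a_1 = 7
b_1 = 4
c_1 = 3
p_1 = 3
q_1 = 3
a_2 = 4
b_2 = 6
c_2 = 5
s_2 = 2
a_3 = 6
b_3 = 4
c_3 = 1
s_3 = 3
a_4 = 8
b_4 = 1
p_4 = 5
q_4 = 5
t_4 = 3
a_5 = 11
b_5 = 3
c_5 = 9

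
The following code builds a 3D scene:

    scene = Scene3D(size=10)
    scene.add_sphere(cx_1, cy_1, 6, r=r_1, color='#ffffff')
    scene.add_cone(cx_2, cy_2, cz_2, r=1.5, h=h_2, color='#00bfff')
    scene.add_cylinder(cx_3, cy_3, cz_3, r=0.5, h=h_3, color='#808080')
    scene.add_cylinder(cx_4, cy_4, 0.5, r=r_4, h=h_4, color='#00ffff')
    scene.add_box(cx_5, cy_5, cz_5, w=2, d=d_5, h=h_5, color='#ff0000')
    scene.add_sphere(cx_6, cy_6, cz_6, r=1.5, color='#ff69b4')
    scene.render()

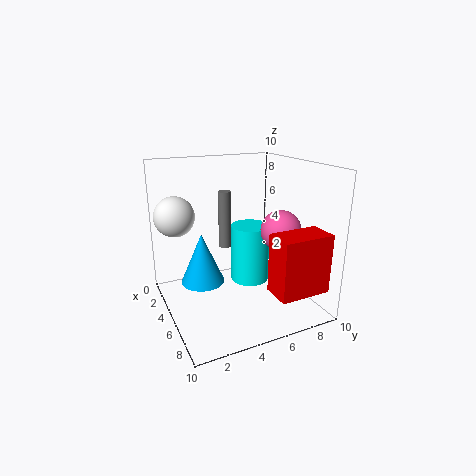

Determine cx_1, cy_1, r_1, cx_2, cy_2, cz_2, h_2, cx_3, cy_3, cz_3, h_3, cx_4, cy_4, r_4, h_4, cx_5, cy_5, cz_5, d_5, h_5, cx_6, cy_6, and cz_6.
cx_1 = 1.5; cy_1 = 1.5; r_1 = 1.5; cx_2 = 4.5; cy_2 = 2.5; cz_2 = 2; h_2 = 3.5; cx_3 = 1.5; cy_3 = 5.5; cz_3 = 3; h_3 = 4.5; cx_4 = 3; cy_4 = 7; r_4 = 1.5; h_4 = 4.5; cx_5 = 7.5; cy_5 = 6; cz_5 = 2; d_5 = 3.5; h_5 = 4; cx_6 = 5; cy_6 = 8.5; cz_6 = 5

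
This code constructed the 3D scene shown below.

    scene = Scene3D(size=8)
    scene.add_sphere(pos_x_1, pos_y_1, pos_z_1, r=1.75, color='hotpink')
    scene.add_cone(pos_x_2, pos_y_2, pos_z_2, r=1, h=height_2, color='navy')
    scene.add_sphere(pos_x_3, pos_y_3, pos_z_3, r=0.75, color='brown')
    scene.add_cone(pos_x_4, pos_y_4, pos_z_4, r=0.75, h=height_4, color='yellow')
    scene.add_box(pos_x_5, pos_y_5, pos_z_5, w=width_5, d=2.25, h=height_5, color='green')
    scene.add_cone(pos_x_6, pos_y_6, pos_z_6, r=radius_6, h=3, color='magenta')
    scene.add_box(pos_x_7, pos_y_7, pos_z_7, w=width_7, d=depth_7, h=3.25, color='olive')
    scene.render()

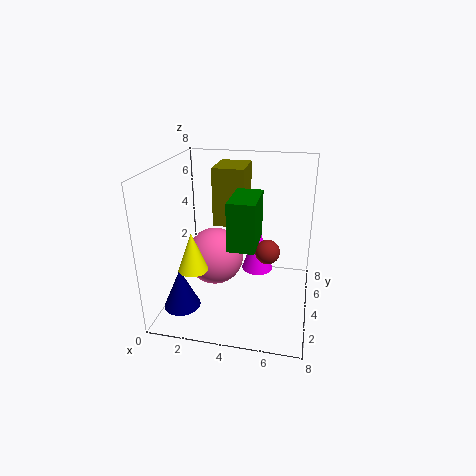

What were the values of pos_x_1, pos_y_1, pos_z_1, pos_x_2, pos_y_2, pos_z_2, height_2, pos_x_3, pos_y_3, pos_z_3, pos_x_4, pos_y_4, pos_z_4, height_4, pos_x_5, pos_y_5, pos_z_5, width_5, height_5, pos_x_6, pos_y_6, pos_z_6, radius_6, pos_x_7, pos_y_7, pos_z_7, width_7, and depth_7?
pos_x_1 = 2.25; pos_y_1 = 5.25; pos_z_1 = 2; pos_x_2 = 1.25; pos_y_2 = 2; pos_z_2 = 0.5; height_2 = 2.25; pos_x_3 = 5.5; pos_y_3 = 5.5; pos_z_3 = 2.5; pos_x_4 = 2.25; pos_y_4 = 1.5; pos_z_4 = 3.25; height_4 = 2; pos_x_5 = 4.25; pos_y_5 = 0.5; pos_z_5 = 5; width_5 = 1.25; height_5 = 2.25; pos_x_6 = 4.75; pos_y_6 = 6.5; pos_z_6 = 0.75; radius_6 = 1; pos_x_7 = 2.5; pos_y_7 = 4.25; pos_z_7 = 4.5; width_7 = 1.75; depth_7 = 2.25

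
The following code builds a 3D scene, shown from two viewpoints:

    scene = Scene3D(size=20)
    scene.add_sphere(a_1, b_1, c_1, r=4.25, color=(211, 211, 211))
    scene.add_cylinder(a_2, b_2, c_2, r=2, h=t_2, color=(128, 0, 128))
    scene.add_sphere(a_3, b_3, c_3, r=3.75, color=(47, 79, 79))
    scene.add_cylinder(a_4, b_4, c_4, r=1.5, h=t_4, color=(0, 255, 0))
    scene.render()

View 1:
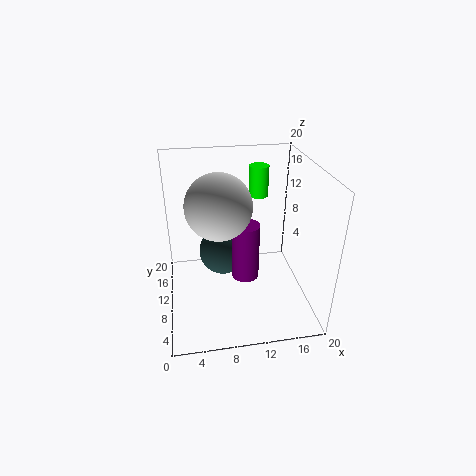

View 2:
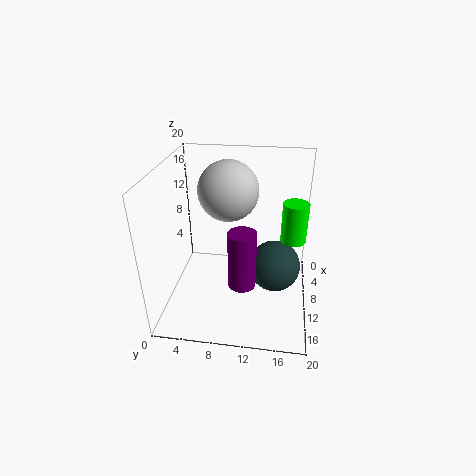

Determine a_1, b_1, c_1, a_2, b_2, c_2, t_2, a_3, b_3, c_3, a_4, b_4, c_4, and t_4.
a_1 = 7.25
b_1 = 8.25
c_1 = 15.75
a_2 = 11.25
b_2 = 10.75
c_2 = 3
t_2 = 8.5
a_3 = 8.5
b_3 = 15.25
c_3 = 4.75
a_4 = 14.5
b_4 = 17.25
c_4 = 13
t_4 = 4.75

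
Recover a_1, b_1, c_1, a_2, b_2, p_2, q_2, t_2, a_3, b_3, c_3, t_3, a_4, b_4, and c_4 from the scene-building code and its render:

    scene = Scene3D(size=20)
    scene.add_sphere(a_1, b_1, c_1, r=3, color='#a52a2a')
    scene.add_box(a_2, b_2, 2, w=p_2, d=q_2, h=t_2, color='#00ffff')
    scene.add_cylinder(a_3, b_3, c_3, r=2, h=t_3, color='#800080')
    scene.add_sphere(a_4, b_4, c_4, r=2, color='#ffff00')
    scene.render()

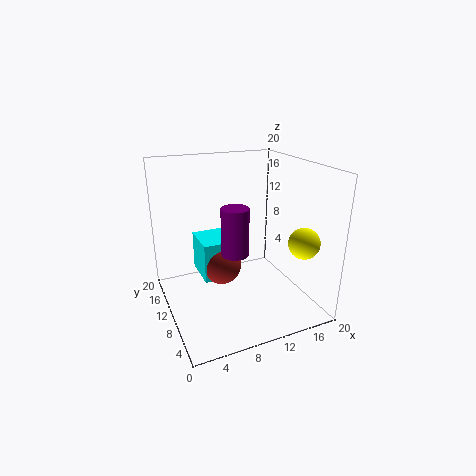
a_1 = 9; b_1 = 14; c_1 = 4; a_2 = 6; b_2 = 13; p_2 = 5; q_2 = 6; t_2 = 6; a_3 = 10; b_3 = 11; c_3 = 7; t_3 = 7; a_4 = 16; b_4 = 3; c_4 = 11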